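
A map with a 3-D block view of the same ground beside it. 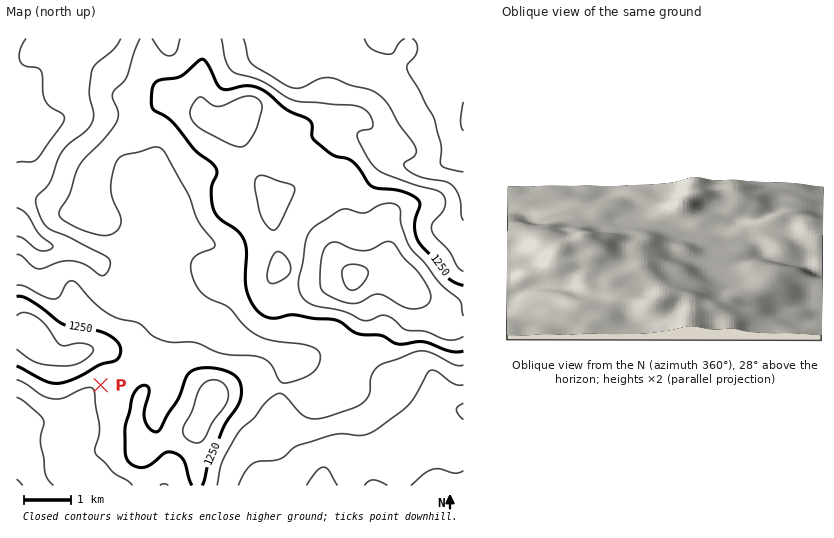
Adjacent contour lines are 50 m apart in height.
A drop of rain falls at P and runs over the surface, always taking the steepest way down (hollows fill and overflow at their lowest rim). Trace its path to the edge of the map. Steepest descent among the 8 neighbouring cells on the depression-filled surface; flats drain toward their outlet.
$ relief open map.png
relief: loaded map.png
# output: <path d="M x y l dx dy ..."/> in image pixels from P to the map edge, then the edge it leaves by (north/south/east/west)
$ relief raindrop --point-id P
<path d="M101 385l-3 0-16 16-5 19-7 7-11-1-2-1-40 0"/>
exit: west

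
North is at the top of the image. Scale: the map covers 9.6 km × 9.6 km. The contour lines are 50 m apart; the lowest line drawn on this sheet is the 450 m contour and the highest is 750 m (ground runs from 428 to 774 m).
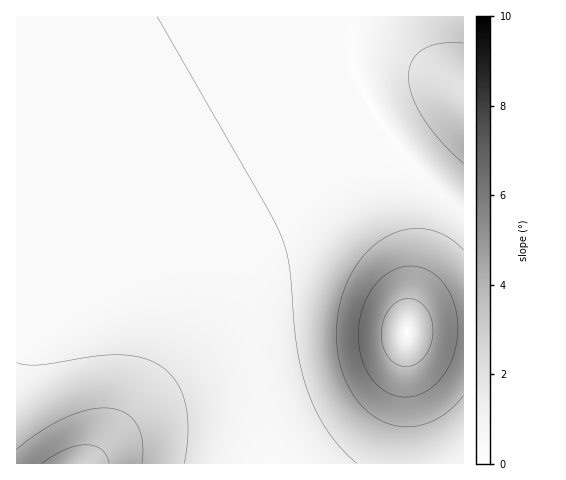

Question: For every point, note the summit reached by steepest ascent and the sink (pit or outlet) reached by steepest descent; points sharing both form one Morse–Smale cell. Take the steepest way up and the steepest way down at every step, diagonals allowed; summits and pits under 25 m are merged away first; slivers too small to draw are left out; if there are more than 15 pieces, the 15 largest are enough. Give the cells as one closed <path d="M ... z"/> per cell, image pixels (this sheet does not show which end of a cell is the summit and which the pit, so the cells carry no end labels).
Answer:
<path d="M356 16l-340 1 1 447 447-1 0-135-26 0-31 4 7-41 18-71 2-23-8-18-31-36-20-28-16-32-8-35 1-19z"/><path d="M463 16l-106 0-5 13 0 30 10 32 23 38 41 50 8 18-2 23-20 81-4 20 1 10 55-4z"/>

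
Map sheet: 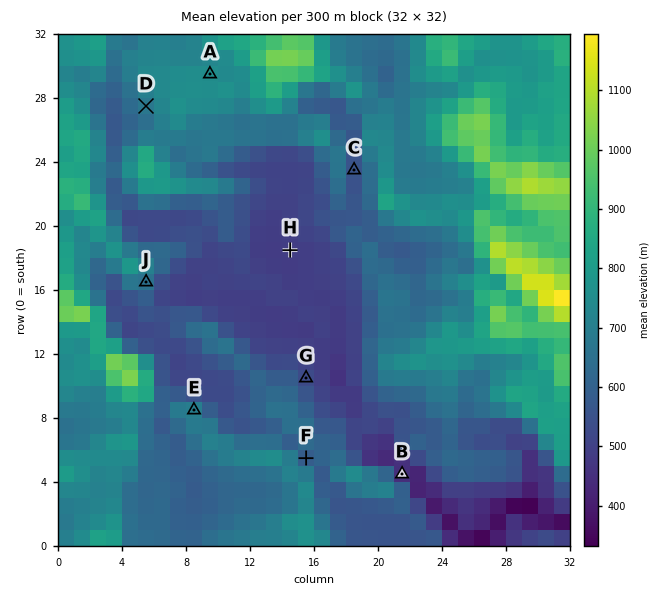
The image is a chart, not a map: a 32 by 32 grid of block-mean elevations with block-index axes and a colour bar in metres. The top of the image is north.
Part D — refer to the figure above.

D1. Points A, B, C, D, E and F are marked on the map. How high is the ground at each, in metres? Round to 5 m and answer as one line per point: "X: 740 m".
A: 765 m
B: 435 m
C: 550 m
D: 675 m
E: 730 m
F: 570 m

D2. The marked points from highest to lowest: J G H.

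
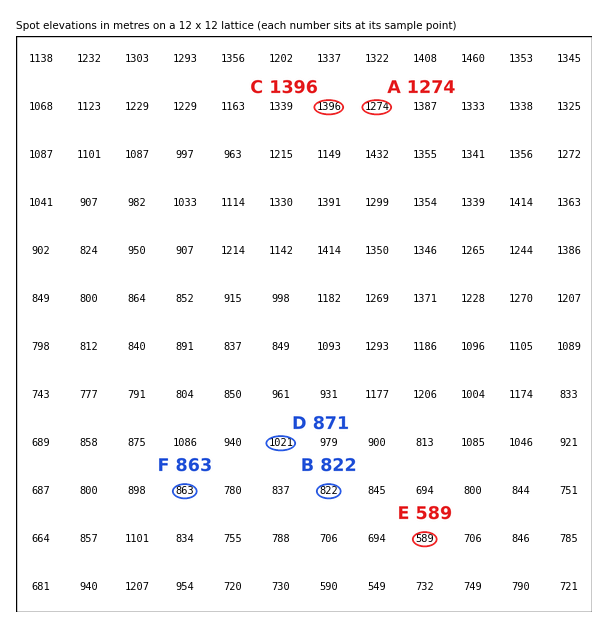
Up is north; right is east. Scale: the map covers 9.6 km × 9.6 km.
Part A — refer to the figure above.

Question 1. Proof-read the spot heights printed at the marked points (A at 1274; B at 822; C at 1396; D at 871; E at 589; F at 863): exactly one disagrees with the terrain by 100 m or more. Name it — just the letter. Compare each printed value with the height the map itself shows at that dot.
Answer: D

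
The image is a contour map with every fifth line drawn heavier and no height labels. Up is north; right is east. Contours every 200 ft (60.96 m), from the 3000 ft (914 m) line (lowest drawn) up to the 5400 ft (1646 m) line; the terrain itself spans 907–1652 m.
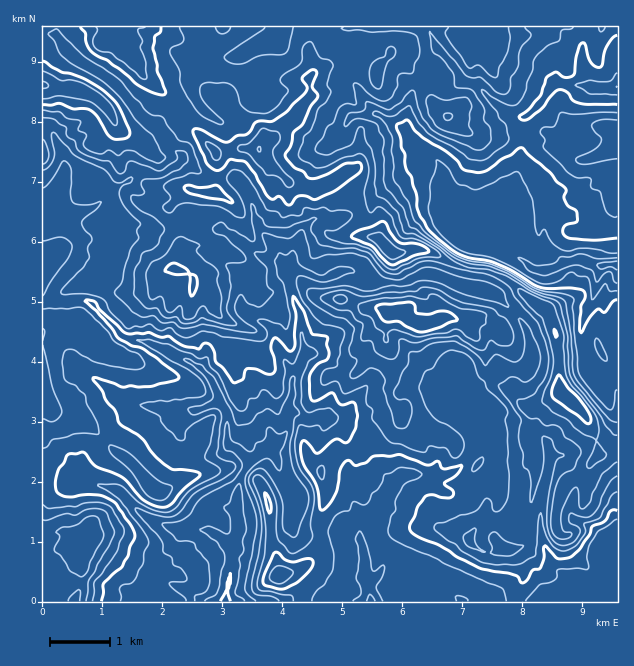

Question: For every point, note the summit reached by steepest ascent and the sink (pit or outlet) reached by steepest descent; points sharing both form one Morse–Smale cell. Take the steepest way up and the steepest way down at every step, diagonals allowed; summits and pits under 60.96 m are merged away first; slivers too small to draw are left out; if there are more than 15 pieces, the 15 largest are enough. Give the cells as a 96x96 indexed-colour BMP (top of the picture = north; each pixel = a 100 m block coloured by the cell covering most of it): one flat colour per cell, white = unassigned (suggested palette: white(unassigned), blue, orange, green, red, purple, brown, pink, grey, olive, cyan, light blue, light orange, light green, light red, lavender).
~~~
<image width="96" height="96" href="data:image/bmp;base64,Qk12EgAAAAAAAHYAAAAoAAAAYAAAAGAAAAABAAQAAAAAAAASAAATCwAAEwsAABAAAAAAAAAA////ALR3HwAOf/8ALKAsACgn1gC9Z5QAS1aMAMJ34wB/f38AIr28AM++FwDox64AeLv/AIrfmACWmP8A1bDFAGZmZmZmZmZmAAAAAABmZm7u7u7u7uAAAAAAAAVVVVVVVVVVVVVVVVVVVVVVVQAAAGZmZmZmZmZmAAAAAAZmZm7u7u7u7uAAAAAAAAVVVVVVVVVVVVVVVVVVVVVVVQAAAGZmZmZmZmZmYAAABmZmZm7u7u7u7uAAAAAAAFVVVVVVVVVVVVVVVVVVVVVVUAAAAGZmZmZmZmZmZmAGZmZmZm7u7u7u7gAAAAAAAFVVVVVVVVVVVVVVVVVVVVVVAAAAAGZmZmZmZmZmZmZmZmZmZm7u7u7u4AAAAAAAAFVVVVVVVVVVVVVVVVVVVVVQAAAAAGZmZmZmZmZmZmZmZmZmZmbu7u7u7uAAAAAAAFVVVVVVVVVVVVVVVVVVVVAAAAAAAGZmZmZmZmZmZmZmZmZmZmbu7u7u7u4AAAAAAFVVVVVVVVVVVVVVVVVVVVAAAAAAAGZmZmZmZmZmZmZmZmZmZmbu7u7u7u7gAAAAAFVVVVVVVVVVVVVVVVVVVQAAAAAAAGZmZmZmZmZmZmZmZmZmZmbu7u7u7u7uAAAAAFVVVVVVVVVVVVXVVVVVVQAAAAAAAGZmZmZmZmZmZmZmZmZmZmbu7u7u7u7uAAAABVVVVVVVVVVVVd3d3d1VVQAAAAAAAGZmZmZmZmZmZmZmZmZmZiLu7u7u7u7uAAAABVVVVVVVVVVVXd3d3d3VUAAAAAAAAGZmZmZmZmZmZmZmZmZmIiIu7u7u7gAAUABVVVVVVVVVVVVVVd3d3d3VUAAAAAAAAGZmZmZmZmZmZmZiIiIiIiIu7u7u7gAAVVVVVVVVVVVVVVVVVd3d3d3VUAAAAAAAAGZmZmZmZmZmZmIiIiIiIiIu7u7u4AAAVVVVVVVVVVVVVVVVVV3d3d3VUAAAAAAAAGZmZmZmZmZmYiIiIiIiIiLu7u7u7gAAVVVVUAVVVVVVVVVVVVXd3d3VUAAAAAAAAGZmZmZmZmZmIiIiIiIiIiLu7u7u7gAABVVVAABVVVVVVVVVVVXd3d3VUAAAAAAAAGZmZmZmZmZiIiIiIiIiIiIu7u7u7gAABVVVAAAFVVVVVVVVVVXd3d3VUAAAAAAAAGZmZmZmZmYiIiIiIiIiIiIu7u7u7gAABVVVAAAFVVVVVVVVVVXd3d3dUAAAAAAAAGZmZmZmZiIiIiIiIiIiIiIu7u7u4AAABVVQAAAAVVVVVVVVVVXd3d3dVQAAAAAAAGZmZmZiIiIiIiIiIiIiIiIu7u7u4AAABVVQAAAAVVVVVVVVVV3d3d3dVQAAAAAAACIiIiIiIiIiIiIiIiIiIiIu7u7uAAAABVVQAAAABVVVVVVVVV3d3d3dVQAKAAAAACIiIiIiIiIiIiIiIiIiIiIi7u7uAAAABVVQAAAAAAAABVVVVd3d3d3dVQAKqgAAACIiIiIiIiIiIiIiIiIiIiIi7u7gAAAABVVQAAAAAAAAAFVVVd3d3d3dVQqqqqAAACIiIiIiIiIiIiIiIiIiIiIiLu7gAAAABVVQAAAAAAAAAFVVVd3d3d3d3dqqqqoAACIiIiIiIiIiIiIiIiIiIiIiEe7gAAAAAFVQAAAAAAAAAFVV3d3d3d3d3dqqqqoAACIiIiIiIiIiIiIiIiIgAAIREREAAAAAAAADAAAAAAAAAFVd3d3d3d3d3aqqqqqswCIiIiIiIiIiIiIiIgAAAAEREREQAAAAAAADMAAAAAAAAFVd3d3d3d3d3aqqqqqszCIiIiIiIiIiIiIiIAAAAAERERERAAAAAAADMwAAAAAAAFXd3d3d3d3d2qqqqqrMzCIiIiIiIiIiIiIiIAAAAAEREREREAAAAAAzMzAAAAAAM93d3d3d3d3d2qqqqqrMzCIiIiIiIiIiIiIiIAAAAAEREREREAAAAAAzMzMwAAMzM93d3dqq3d2qqqqqqqzMzCIiIiIiIiIiIiIiIgAAAAEREREREAAAADMzMzMzMDMzMz3d3d2qqqqqqqqqqqzMzCIiIiIiIiIiIiIiIiAAAAEREREREAAAADMzMzMzMzMzMz3d3d2qqqqqqqqqqszMzCIiIiIiIiIiIiIiIiIgABEREREREAAAADMzMzMzMzMzMzPd3d2qqqqqqqqqrMzMzCIiIiIiIiIiIiIiIiIiIREREREREAAAADMzMzMzMzMzMzPd3dqqqqqqqqqqzMzMzCIiIiIiIiIiIiIiIiIiIREREREREQAAADMzMzMzMzMzMzMz3aqqqqqqqqqszMzMzCIiIiIiIiIiIiIiIiIiIREREREREQAAAAMzMzMzMzMzMzMzM6qqqqqqqqrMzMzMzCIiIiIiIiIiIiIiIiIiEREREREREQAAAAMzMzMzMzMzMzMzMzqqqqqqqqrMzMzMzCIiIiIiIiIiIiIiIiIiEREREREREQAAAAMzMzMzMzMzMzMzMzM6qqqqqqrMzMzMzCIiIiIiIiIiIiIiIiIhERERERERERAAAAMzMzMzMzMzMzMzMzMzOqqqqqrMzMwADCIiIiIiIiIiIiIiIiERERERERERERAAAAMzMzMzMzMzMzMzMzMzMzM6qqrMzMAAACIiIiIiIiIiIiIiIhERERERERERERAAAzMzMzMzMzMzMzMzMzMzMzMzqqrMzMAAACIiIiIiIiIiIiIhEREREREREREREREzMzMzMzMzMzMzMzMzMzMzMzMzqqrMzMAAACIiIiIiIiIiIiEREREREREREREREREzMzMzMzMzMzMzMzMzMzMzMzMzqqrMzAAAACIiIiIiIiIiERERERERERERERERERMzMzMzMzMzMzMzMzMzMzMzMzM6qqrMzAAAACIiIiIiIiERERERERERERERERERERMzMzMzMzMzMzMzMzMzMzMzMzM6qqrMzAAAACIiIiIiIhERERERERERERERERERERMzMzMzMzMzMzMzMzMzMzMzMzM6qqzMzAAAACIiIiIiIRERERERERERERERERERERMzMzMzMzMzMzMzMzMzMzMzMzOqqqzMzAAAACIiIiIiERERERERERERERERERERERMzMzMzMzMzMzMzMzMzMzMzMzqqqqzMzAAAACIiIiIhERERERERERERERERERERERMzMzMzMzMzMzMzMzMzMzMzMzqqqszMzMAAACIiIiIhERERERERERERERERERERETMzMzMzMzMzMzMzMzMzMzMzOqqqrMzMzMAAAAARERERERERERERERERERERERERETMzMzMzMzMzMzMzMzMzMzMzqqqszMzMzMwAAAARERERERERERERERERERERERERETMzMzMzMzMzMzMzMzMzMzM6qqrMzMzMzMwAAAAREREREREREREREREREREREREREzMzMzMzMzMzMzMzMzMzOqqqqqzMzMzMzMwAAAABEREREREREREREREREREREREREzMzMzMzMzAAAAMzMzMACqqqqszMzMzMzMwAAAAAEREREREREREREREREREREREREzMwAAMzMAAAAAADMAAACqqqzMzMzMzMzMzAAAAAAREREREREREREREREREREREREAAAAAAAAAAAAAAAAAAADMzMzMzMmZzMzMzAAAAAARERERERERERERERERERERERQAAAAAAAAAAAAAAAAAAADMzMzMzJmZmczMmZmQAAABERERERERERERERERERERRERAAAAAAAAAAAAAAAAAAAAMzMzMmZmZmZmZmZmQAAABERERERERERERERERERFERERAAAAAAAAAAAAAAAAAAAAMzMzJmZmZmZmZmZmQAAABERERERERERERERERERRERERAAAAAAAAAAAAAAAAAAAAMzMyZmZmZmZmZmZmQAAAEERERERERERERERERFEREREREAAAAAAAAAAAAAAAAAAAMzMmZmZmZmZmZmZmQAABERBERERERERERERERREREREREAAAAAAAAAAAAAAAAAAu7u5mZmZmZmZmZmZmQAAREREEREREURBERERREREREREREQAAAAAAAAAAAAAAAALu7u5mZmZmZmZmZmZmQCIRERERERERERERBRERERERERERERAAAAAAAAAAAAAAAALu7u7mZmZmZmZmZmZmQCIhERERERERERERERERERERERERERERERAAAAAAAAAAAALu7u7mZmZmZmZmZmZmQCIiIhERERERERERERERERERERERERERERER3AAAAAAAAALu7u7mZmZmZmZmZmZmQCIiIiIRERERERERERERERERERERERERERER3AAAAAAAAC7u7u7uZmZmZmZmZmZmQCIiIiIREREREREREREREREREREREREREREd3cAAAAAAAC7u7u7uZmZmZmZmZmZmQCIiIiIhEREREREREREREREREREREREREREd3dwAAAAAAC7u7u7u5mZmZmZmZmZmQAIiIiIiIREREREREREREREREREREd3dERHd3d3AAAAAAC7u7u7u5mZmZmZmZmZmQAIiIiIiIiERERERERERERERERER3d3d3R3d3d3dwAAAAu7u7u7u7mZmZmZmZmZmQAAiIiIiIiIRIhEREREREREREREd3d3d3d3d3d3d3AAAAu7u7u7u7mZmZmZmZmZmQAAiIiIiIiIiIiIRERERERERER3d3d3d3d3d3d3d3cAAAu7u7u7u7uZmZmZmZmZmQAAiIiIiIiIiIiIhEREREREREd3d3d3d3d3d3d3d3d3ALu7u7u7u7uZmZmZmZmZmQAIiIiIiIiIiIiIhEREREREREd3d3d3d3d3d3d3d3d3u7u7u7u7u7uZmZmZkAAJmQAIiIiIiIiIiIiIRERERERERHd3d3d3d3d3d3d3d3d7u7u7u7u7u7uZmZmZAAAAAAAIiIiIiIiIiIiEREREREREREd3d3d3d3d3d3d3d3e7u7u7u7u7u7uZmZmQAAAAAACIiIiIiIiIiIhERERERERERERHd3d3d3d3d3d3d3u7u7u7u7AAALuZmZAAAAAAAACIiIiIiIiIiIhERERERERERERHd3d3d3d3d3d3d3u7u7u7AAAAAAAAAAAAAAAAAIiIiIiIiIiIiIREREREREREREREd3d3d3d3d3d3cAu7u7uwAAAAAAAAAAAAAAAAAIiIiIiIiIiIj/9ERERERERERERERHd3d3d3d3dwAAu7u7sAAAAAAAAAAAAAAAAAAIiIiIiIiIiI///0REREREREREREREd3d3d3d3cAAAu7u7uwAAAAAAAAAAAAAAAAAIiIiIiIiIiP////REREREREREREREd3d3d3d3AAAAu7u7u7AAAAAAAAAAAAAAAAAIiIiIiIiIiP/////0RERERERERERER3d3d3dwAAAAu7u7u7AAAAAAAAAAAAAAAAAIiIiIiIiIj///////RERERERERERERHd3d3cAAAAAC7u7u7sAAAAAAAAAAAAAAAAIiIiIiIiI////////RERERERERERERHd3d3cAAAAAALu7u7sAAAAAAAAAAAAAAAAIiIiIiIiP////////RERERERERERERHd3d3AAAAAAAAu7u7sAAAAAAAAAAAAAAAAIiIiIiIj/////////RERERERERERERHd3d3AAAAAAAAC7u7AAAAAAAAAAAAAAAAAIiIiIiP//////////9EREAAAERERERHd3d3cAAAAAAAC7uwAAAAAAAAAAAAAAAAAIiIiI////////////8AAAAAAAAARERHd3d3cAAAAAAAALsAAAAAAAAAAAAAAAAAAIiIiP////////////AAAAAAAAAAAERHd3d3cAAAAAAAALsAAAAAAAAAAAAAAAAAAIiIj/////////////AAAAAAAAAAAER3d3d3cAAAAAAAAAAAAAAAAAAAAAAAAAAAAIiI//////////////AAAAAAAAAAAHd3d3d3cAAAAAAAAAAAAAAAAAAAAAAAAAAAAIiP//////////////8AAAAAAAAAAAd3d3d3cAAAAAAAAAAAAAAAAAAAAAAAAAAAAIj///////////////8AAAAAAAAAAAd3d3d3AAAAAAAAAAAAAAAAAAAAAAAAAAAAAIj///////////////8AAAAAAAAAAAB3d3d3AAAAAAAAAAAAAAAAAAAAAAAAAAAAAA=="/>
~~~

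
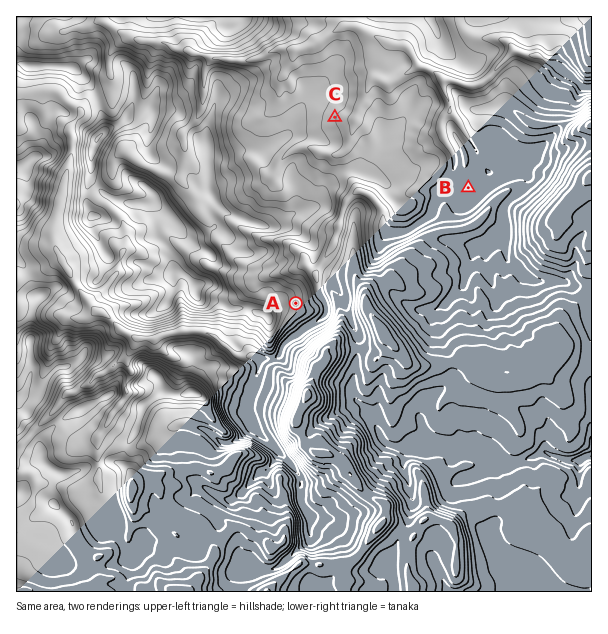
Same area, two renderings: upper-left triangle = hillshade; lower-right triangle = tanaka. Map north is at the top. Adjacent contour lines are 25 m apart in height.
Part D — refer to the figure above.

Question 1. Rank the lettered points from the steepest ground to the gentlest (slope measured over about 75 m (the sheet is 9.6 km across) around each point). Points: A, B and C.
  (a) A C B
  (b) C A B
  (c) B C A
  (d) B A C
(a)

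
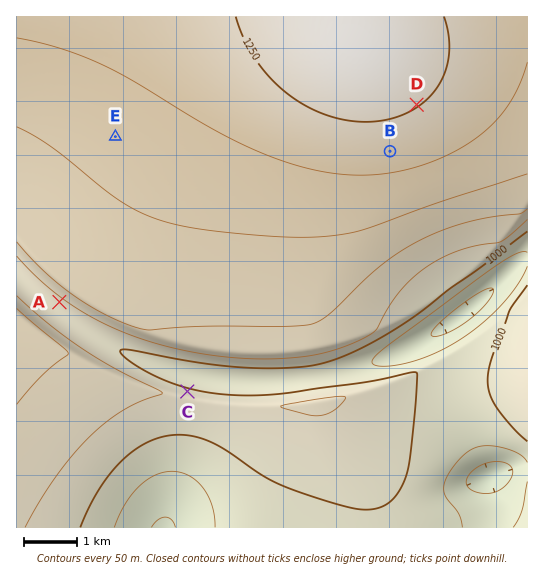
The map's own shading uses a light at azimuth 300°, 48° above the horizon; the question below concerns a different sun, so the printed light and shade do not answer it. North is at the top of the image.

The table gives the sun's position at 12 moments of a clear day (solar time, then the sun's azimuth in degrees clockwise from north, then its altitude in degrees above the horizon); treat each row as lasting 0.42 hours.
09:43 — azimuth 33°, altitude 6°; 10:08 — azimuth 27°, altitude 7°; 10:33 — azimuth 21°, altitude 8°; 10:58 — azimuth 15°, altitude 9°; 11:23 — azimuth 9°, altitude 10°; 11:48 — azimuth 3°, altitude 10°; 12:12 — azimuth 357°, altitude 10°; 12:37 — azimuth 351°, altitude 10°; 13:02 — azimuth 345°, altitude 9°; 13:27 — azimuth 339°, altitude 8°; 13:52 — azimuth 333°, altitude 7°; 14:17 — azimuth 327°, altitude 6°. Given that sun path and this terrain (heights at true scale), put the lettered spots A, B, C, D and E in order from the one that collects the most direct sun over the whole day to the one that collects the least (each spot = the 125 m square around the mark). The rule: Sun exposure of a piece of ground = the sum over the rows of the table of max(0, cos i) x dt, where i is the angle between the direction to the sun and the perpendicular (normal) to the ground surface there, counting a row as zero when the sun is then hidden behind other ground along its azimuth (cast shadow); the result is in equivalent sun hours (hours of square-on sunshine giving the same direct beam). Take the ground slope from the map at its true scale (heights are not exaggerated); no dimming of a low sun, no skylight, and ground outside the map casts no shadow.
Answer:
C > E ≈ D ≈ B > A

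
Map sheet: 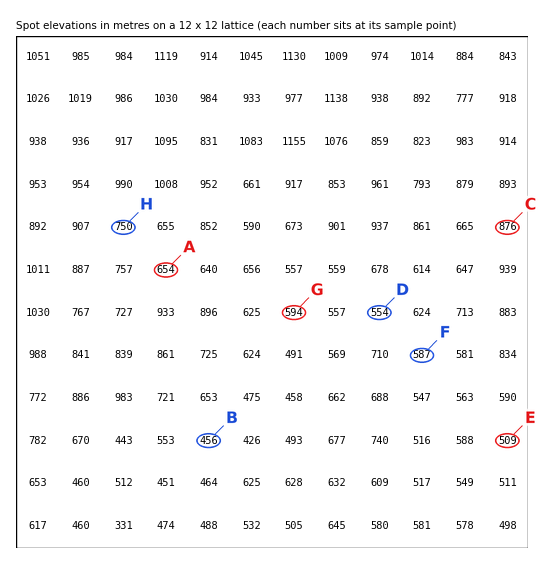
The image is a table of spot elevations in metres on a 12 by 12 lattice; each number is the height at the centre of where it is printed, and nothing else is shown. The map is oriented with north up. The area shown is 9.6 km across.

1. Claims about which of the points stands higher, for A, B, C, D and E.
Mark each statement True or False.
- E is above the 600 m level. False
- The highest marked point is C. True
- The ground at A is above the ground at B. True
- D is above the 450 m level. True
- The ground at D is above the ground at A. False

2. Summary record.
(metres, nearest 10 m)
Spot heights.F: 590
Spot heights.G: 590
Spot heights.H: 750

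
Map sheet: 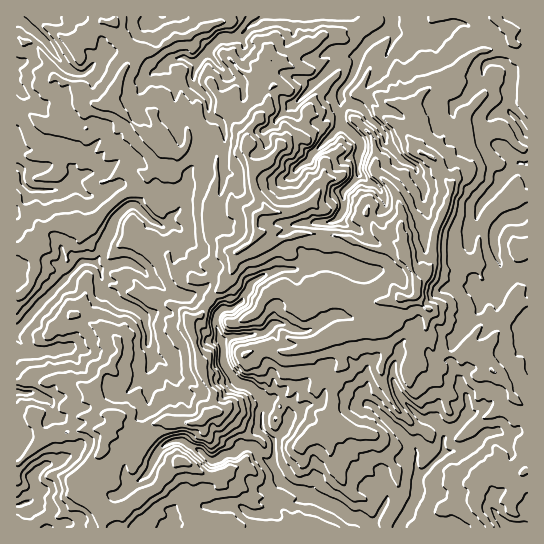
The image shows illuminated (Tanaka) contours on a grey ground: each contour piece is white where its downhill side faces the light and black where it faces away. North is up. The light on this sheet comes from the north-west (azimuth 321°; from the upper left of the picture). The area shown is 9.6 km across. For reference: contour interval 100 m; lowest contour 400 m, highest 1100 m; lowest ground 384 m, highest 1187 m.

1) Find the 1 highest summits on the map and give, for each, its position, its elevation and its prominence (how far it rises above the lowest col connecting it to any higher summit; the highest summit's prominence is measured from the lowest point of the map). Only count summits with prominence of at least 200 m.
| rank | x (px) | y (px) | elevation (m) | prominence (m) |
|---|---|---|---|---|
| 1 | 406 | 255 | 1187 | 803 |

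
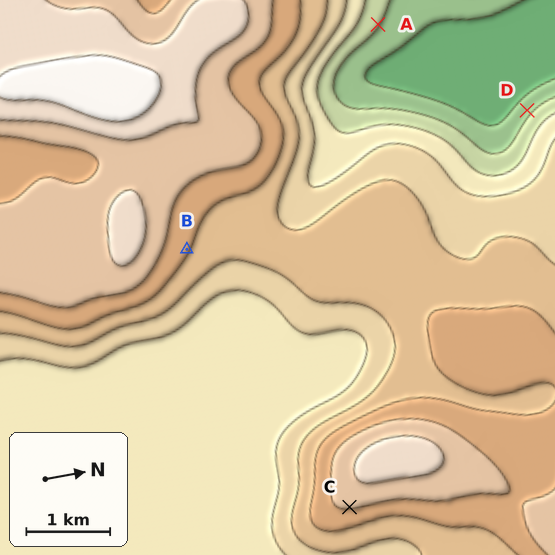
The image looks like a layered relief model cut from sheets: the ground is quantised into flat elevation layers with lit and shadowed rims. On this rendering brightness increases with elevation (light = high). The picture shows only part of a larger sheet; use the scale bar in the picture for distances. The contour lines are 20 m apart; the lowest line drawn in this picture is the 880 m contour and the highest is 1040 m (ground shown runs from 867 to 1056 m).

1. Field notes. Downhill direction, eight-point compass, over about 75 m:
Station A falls NE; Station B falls NE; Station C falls E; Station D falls SW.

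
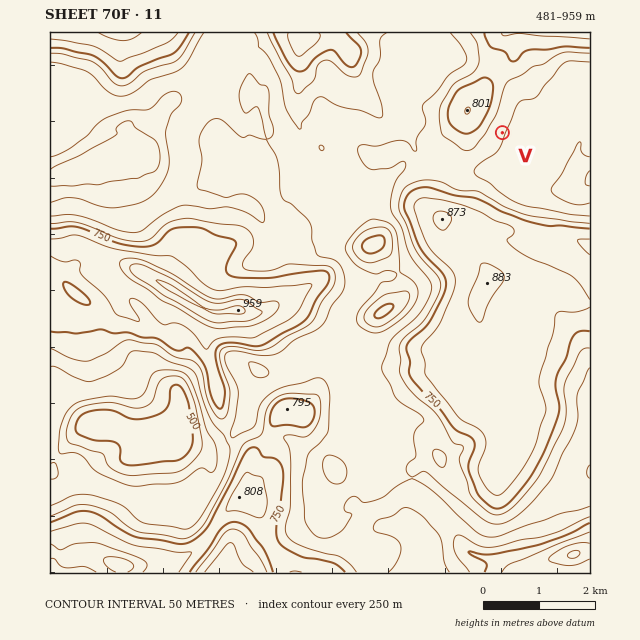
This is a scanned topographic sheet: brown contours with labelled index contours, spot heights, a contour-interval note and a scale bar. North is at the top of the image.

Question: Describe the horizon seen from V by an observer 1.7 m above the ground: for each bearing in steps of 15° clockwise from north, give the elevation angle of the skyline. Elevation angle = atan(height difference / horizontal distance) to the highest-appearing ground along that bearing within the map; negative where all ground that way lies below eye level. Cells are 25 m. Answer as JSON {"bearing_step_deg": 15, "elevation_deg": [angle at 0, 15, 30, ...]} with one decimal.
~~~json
{"bearing_step_deg": 15, "elevation_deg": [4.8, 4.6, 4.3, 3.0, -0.6, -0.7, -0.8, -0.8, -0.9, 0.4, 3.4, 4.1, 5.2, 5.7, 6.2, 5.1, 4.2, 6.9, 10.0, 12.8, 13.8, 13.1, 11.2, 8.1]}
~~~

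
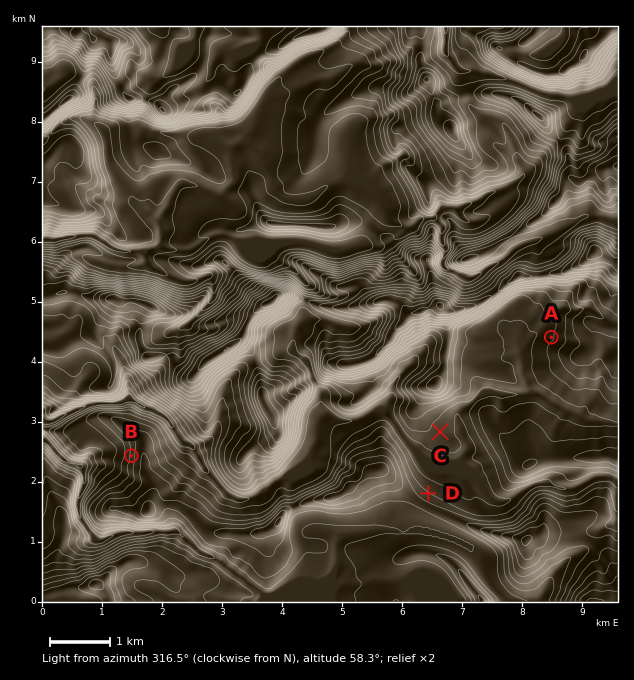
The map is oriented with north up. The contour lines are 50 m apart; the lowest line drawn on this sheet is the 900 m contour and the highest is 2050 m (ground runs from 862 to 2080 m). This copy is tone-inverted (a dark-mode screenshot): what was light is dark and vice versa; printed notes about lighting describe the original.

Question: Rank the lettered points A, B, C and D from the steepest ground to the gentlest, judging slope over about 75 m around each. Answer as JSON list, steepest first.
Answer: ["B", "D", "A", "C"]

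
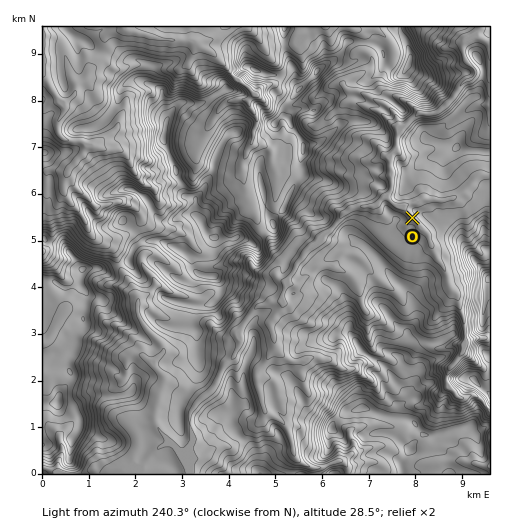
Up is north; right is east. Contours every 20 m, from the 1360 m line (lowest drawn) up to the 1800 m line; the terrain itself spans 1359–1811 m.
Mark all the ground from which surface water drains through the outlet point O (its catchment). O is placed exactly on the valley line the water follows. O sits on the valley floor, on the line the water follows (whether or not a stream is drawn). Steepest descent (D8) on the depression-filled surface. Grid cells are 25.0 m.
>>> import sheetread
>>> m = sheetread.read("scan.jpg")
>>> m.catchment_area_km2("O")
7.857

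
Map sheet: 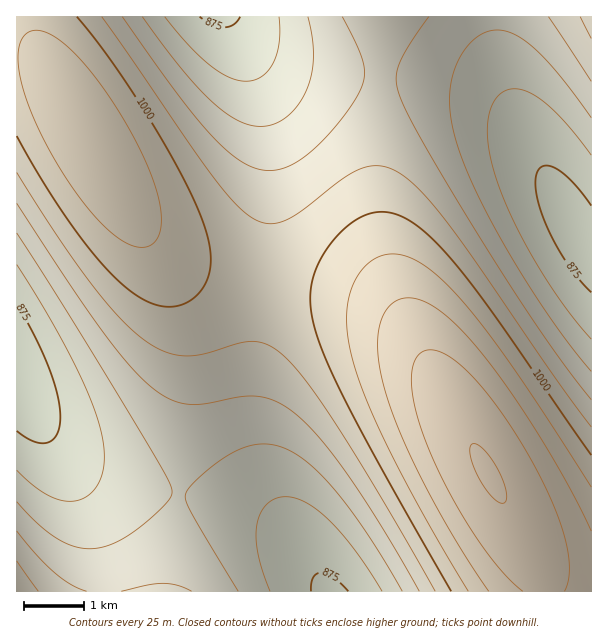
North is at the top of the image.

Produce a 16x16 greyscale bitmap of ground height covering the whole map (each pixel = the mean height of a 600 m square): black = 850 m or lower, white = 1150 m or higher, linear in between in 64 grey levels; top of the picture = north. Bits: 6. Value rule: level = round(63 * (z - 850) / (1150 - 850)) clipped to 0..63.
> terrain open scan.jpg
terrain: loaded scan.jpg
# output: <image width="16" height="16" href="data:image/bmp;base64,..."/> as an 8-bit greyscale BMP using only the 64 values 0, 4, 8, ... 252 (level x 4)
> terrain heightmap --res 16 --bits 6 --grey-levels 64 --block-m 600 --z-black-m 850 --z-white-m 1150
<image width="16" height="16" href="data:image/bmp;base64,Qk02BQAAAAAAADYEAAAoAAAAEAAAABAAAAABAAgAAAAAAAABAAATCwAAEwsAAAABAAAAAAAAAAAAAAEBAQACAgIAAwMDAAQEBAAFBQUABgYGAAcHBwAICAgACQkJAAoKCgALCwsADAwMAA0NDQAODg4ADw8PABAQEAAREREAEhISABMTEwAUFBQAFRUVABYWFgAXFxcAGBgYABkZGQAaGhoAGxsbABwcHAAdHR0AHh4eAB8fHwAgICAAISEhACIiIgAjIyMAJCQkACUlJQAmJiYAJycnACgoKAApKSkAKioqACsrKwAsLCwALS0tAC4uLgAvLy8AMDAwADExMQAyMjIAMzMzADQ0NAA1NTUANjY2ADc3NwA4ODgAOTk5ADo6OgA7OzsAPDw8AD09PQA+Pj4APz8/AEBAQABBQUEAQkJCAENDQwBEREQARUVFAEZGRgBHR0cASEhIAElJSQBKSkoAS0tLAExMTABNTU0ATk5OAE9PTwBQUFAAUVFRAFJSUgBTU1MAVFRUAFVVVQBWVlYAV1dXAFhYWABZWVkAWlpaAFtbWwBcXFwAXV1dAF5eXgBfX18AYGBgAGFhYQBiYmIAY2NjAGRkZABlZWUAZmZmAGdnZwBoaGgAaWlpAGpqagBra2sAbGxsAG1tbQBubm4Ab29vAHBwcABxcXEAcnJyAHNzcwB0dHQAdXV1AHZ2dgB3d3cAeHh4AHl5eQB6enoAe3t7AHx8fAB9fX0Afn5+AH9/fwCAgIAAgYGBAIKCggCDg4MAhISEAIWFhQCGhoYAh4eHAIiIiACJiYkAioqKAIuLiwCMjIwAjY2NAI6OjgCPj48AkJCQAJGRkQCSkpIAk5OTAJSUlACVlZUAlpaWAJeXlwCYmJgAmZmZAJqamgCbm5sAnJycAJ2dnQCenp4An5+fAKCgoAChoaEAoqKiAKOjowCkpKQApaWlAKampgCnp6cAqKioAKmpqQCqqqoAq6urAKysrACtra0Arq6uAK+vrwCwsLAAsbGxALKysgCzs7MAtLS0ALW1tQC2trYAt7e3ALi4uAC5ubkAurq6ALu7uwC8vLwAvb29AL6+vgC/v78AwMDAAMHBwQDCwsIAw8PDAMTExADFxcUAxsbGAMfHxwDIyMgAycnJAMrKygDLy8sAzMzMAM3NzQDOzs4Az8/PANDQ0ADR0dEA0tLSANPT0wDU1NQA1dXVANbW1gDX19cA2NjYANnZ2QDa2toA29vbANzc3ADd3d0A3t7eAN/f3wDg4OAA4eHhAOLi4gDj4+MA5OTkAOXl5QDm5uYA5+fnAOjo6ADp6ekA6urqAOvr6wDs7OwA7e3tAO7u7gDv7+8A8PDwAPHx8QDy8vIA8/PzAPT09AD19fUA9vb2APf39wD4+PgA+fn5APr6+gD7+/sA/Pz8AP39/QD+/v4A////AGRQTFBQRDQgFCBAcJy8xLxMPDxERDwsICA0XIy0yMi4NCwwPEA8MCgwTHikxNDErCAgLDhAQDg4RGSQuNDQuJgUHCxASEhESFx8pMTQxKR8DBw4TFhYVFxsjLDEyLCMYBAoSFxoaGRofJiwwLSYbEQcPFxweHRwdIScrLCgfFAsMFR0hIR8dHSElKCchFw4HERsiJCMfHBwfIyQhGxEJBBghJiYjHhoaHB8fHBUMBgQeJSgmIBoXFhkbGxcRCgUGIigoJBwWEhIVGBgUDgkHCiUoJh8XEA4PEhUVEg4KCg4mJiIZEQsKDBEVFRIPDA4TJSMcEwsGBwwRFRYUERASFw="/>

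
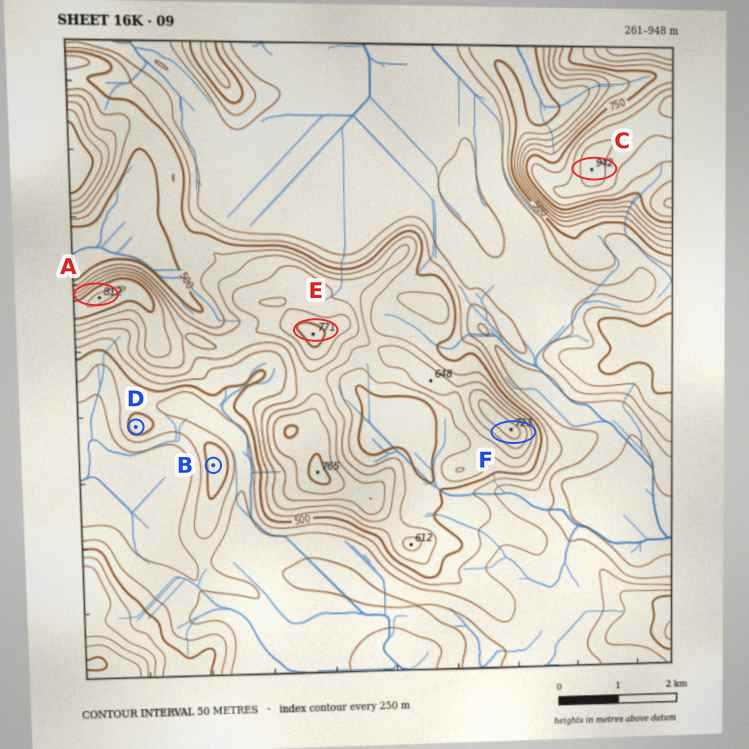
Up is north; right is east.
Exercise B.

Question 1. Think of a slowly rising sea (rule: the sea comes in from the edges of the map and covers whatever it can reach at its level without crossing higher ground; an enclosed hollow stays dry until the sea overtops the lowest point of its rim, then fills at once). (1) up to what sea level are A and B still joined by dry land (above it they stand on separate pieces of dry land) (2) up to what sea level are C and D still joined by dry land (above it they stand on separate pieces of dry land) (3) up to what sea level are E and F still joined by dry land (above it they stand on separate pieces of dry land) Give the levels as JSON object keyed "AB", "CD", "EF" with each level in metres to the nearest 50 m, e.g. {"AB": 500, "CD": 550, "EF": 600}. {"AB": 450, "CD": 400, "EF": 600}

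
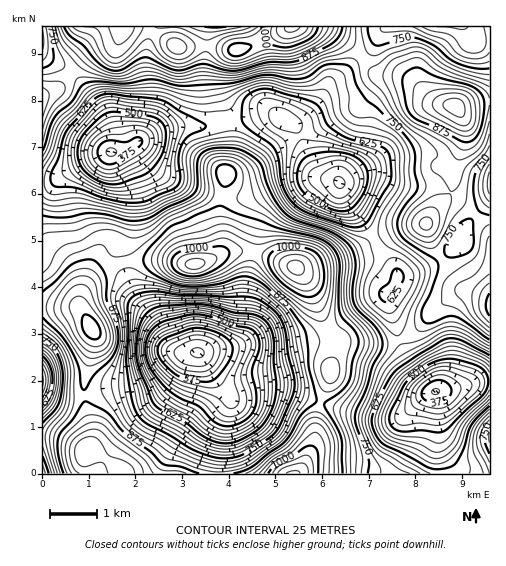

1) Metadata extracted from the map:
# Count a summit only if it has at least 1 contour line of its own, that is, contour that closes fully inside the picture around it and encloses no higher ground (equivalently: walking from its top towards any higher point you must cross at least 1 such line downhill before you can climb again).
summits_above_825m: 9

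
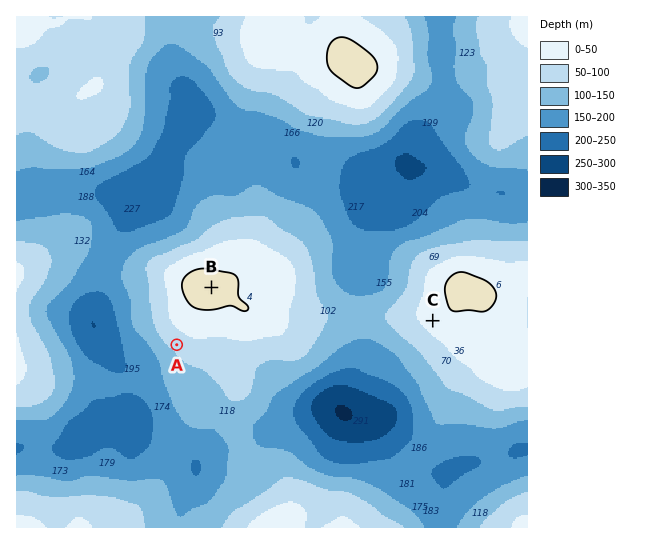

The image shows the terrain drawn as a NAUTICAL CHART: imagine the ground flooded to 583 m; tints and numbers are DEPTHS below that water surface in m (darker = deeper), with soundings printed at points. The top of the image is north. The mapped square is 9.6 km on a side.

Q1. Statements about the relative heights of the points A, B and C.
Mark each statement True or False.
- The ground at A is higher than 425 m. True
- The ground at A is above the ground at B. False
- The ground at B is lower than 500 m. False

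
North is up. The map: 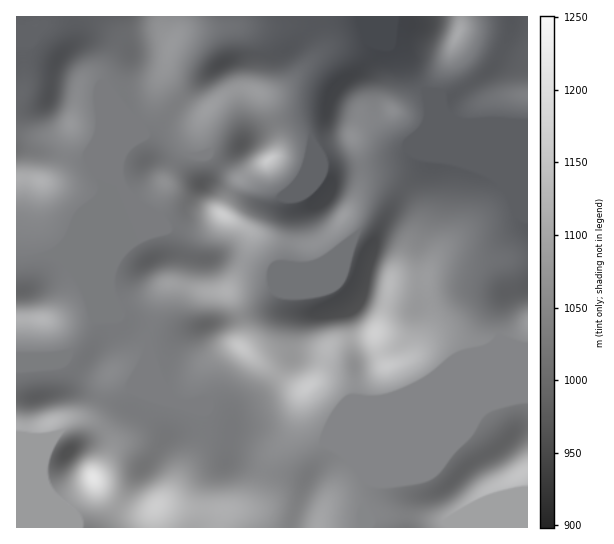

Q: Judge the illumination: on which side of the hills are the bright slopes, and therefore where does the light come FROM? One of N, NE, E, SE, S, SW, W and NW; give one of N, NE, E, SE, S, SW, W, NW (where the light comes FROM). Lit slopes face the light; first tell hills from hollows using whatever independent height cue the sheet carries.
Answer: SE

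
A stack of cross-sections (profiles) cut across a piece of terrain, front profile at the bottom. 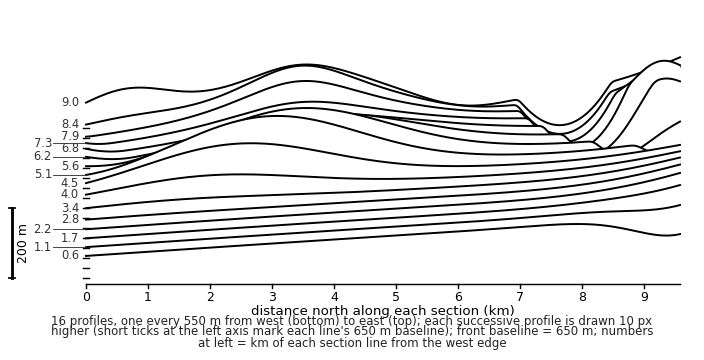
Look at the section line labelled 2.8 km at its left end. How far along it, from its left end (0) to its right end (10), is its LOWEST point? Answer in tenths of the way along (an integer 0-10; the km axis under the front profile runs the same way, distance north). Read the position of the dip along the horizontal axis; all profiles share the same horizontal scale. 0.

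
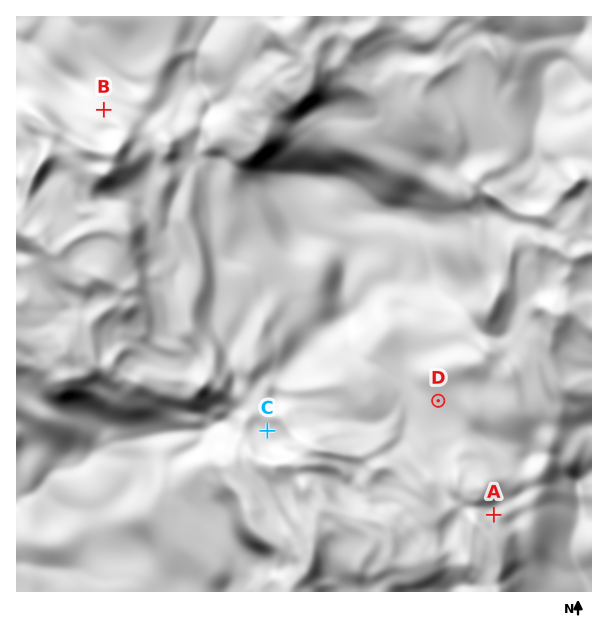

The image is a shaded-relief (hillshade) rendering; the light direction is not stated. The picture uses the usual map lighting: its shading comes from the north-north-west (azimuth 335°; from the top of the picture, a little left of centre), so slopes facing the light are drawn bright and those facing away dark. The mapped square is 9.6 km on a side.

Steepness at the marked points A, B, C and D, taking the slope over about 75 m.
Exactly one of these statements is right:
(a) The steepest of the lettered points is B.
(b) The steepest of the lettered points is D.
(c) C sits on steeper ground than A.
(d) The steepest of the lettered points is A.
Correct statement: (a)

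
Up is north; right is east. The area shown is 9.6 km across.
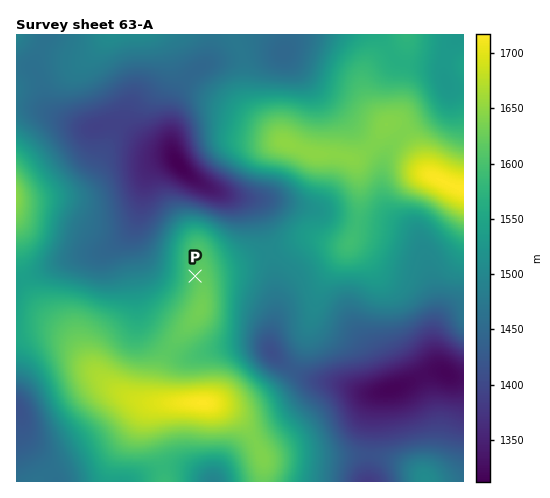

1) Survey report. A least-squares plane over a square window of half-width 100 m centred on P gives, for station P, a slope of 4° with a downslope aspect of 280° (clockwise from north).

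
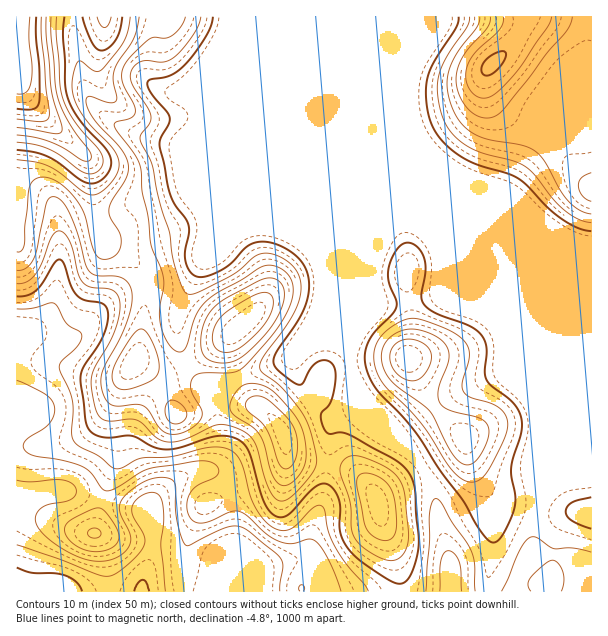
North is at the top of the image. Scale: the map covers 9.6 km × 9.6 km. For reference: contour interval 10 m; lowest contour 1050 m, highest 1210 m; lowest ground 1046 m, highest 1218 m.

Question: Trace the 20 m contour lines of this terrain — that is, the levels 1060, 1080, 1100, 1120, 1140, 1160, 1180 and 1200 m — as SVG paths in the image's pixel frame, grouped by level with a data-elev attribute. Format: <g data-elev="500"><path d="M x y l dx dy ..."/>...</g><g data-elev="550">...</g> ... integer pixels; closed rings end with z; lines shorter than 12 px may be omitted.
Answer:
<g data-elev="1060"><path d="M17 545l43 14 39 16 8 1 6-1 18-13 12-14 2-6 0-5-12-21-1-9 3-6 6-5 8-3 6 0 5 4 3 10 1 15-3 23 4 46"/></g><g data-elev="1080"><path d="M303 591l1-4-2-2-3 2 1 4"/><path d="M440 591l1-31 3-7 5-2 6 3 4 8 3 29"/><path d="M88 551l10 1 9-2 7-4 4-6 1-6-3-7-9-14-6-5-8 1-16 7-8 5-4 6 0 6 4 7 9 7z"/><path d="M17 380l29 15 6 6 2 6 0 7-5 9-5 6-16 9-4 5 0 6 4 4 8 3 30 5 17 6 9 7 10 15 5 2 9-3 24-15 10-5 48-7 14 1 6 6 0 6-5 4-18 9-4 5-3 6-1 12 5 10 5 3 7 0 26-11 7-1 9 4 20 18 13 8 12 3 17-5 6 1 6 5 7 12 14 34"/></g><g data-elev="1100"><path d="M490 542l5 0 6-5 8-14 5-14 1-12-4-29 10-36 1-9-1-7-8-14-22-16-5-6-1-9 1-24-2-8-4-5-12-9-34-13-11-9-2-7 4-24-1-14-3-7-5-5-6-3-5 0-5 3-5 7-7 17 1 11 7 19 0 8-5 7-16 17-6 9-4 13 2 15 9 20 40 44 25 38 23 30 15 27z"/><path d="M591 497l-19 6-5 4-1 5 1 4 5 5 19 8"/><path d="M17 296l10-1 9-5 7-8 11-19 3-3 3 0 4 4 7 21 6 10 7 5 18 3 5 5 1 10-3 14-7 13-14 21-3 11 5 45 3 7 4 5 14 4 25-2 21 11 12 2 15-2 36-11 11 0 9 2 7 5 5 7 15 49 4 9 6 7 6 2 8-1 27-28 7-4 6 0 6 5 5 9 2 9 0 26 4 9 6 9 13 12 29 19 9 2 7-5 8-18 3-19-4-53-6-16-7-8-7-5-44-24-10-4-11 2-4-3-5-9 0-8 10-13 5-23-2-10-4-6-7-2-8 3-6 8-6 12-3 2-4-1-8-5-9-8-5-6 0-6 2-6 22-33 9-20 2-10 0-11-3-9-4-7-8-9-10-6-11-5-10-1-14 3-21 21-21 10-7 1-6-2-5-4-3-7-1-12 4-18 0-9-4-7-10-14-5-9-10-49 1-8 7-13 2-8-4-6-15-18-4-10 3-4 21-4 14-10 21-29 5-10 2-9"/><path d="M459 17l-3 10-22 35-7 18-1 13 1 15 4 14 5 10 10 13 15 11 16 9 39 12 10 8 20 21 14 12 16 9 15 4"/></g><g data-elev="1120"><path d="M382 540l5 0 4-1 5-8 0-16-3-20-4-10-8-7-10-4-9 0-4 3-1 6 8 42 6 9z"/><path d="M280 485l7 0 6-3 7-8 4-7 2-17-4-21-9-16-21-23-14-6-13 1-6 4-6 7-3 8 0 6 5 6 17 11 8 8 5 11 7 28 4 7z"/><path d="M463 464l8 0 9-9 8-18 1-6-2-6-8-7-32-9-7-7-2-6 0-7 11-32-1-7-4-8-11-7-14-5-11-1-10 3-10 7-5 9-1 12 3 12 11 14 34 25 20 40 6 8z"/><path d="M17 270l9-2 7-8 4-11 10-47 4-5 6 1 8 7 7 14 7 18 6 27 4 7 7 4 18 1 8 2 6 4 3 8 1 13-5 18-25 53-1 10 3 12 4 7 6 3 23-2 7 2 5 5 10 17 5 4 6 2 9 0 9-4 8-5 6-8 0-7-11-21 0-6 3-6 7-4 29 0 10-3 23-24 16-20 12-23 2-9 0-9-3-7-5-6-7-5-9-2-11 4-16 11-26 13-10 9-10 13-9 29-5 7-5 1-6-5-5-8-4-10-3-18 4-23 1-9-3-10-10-26-3-27-6-25-2-24-5-12-18-24-3-6 3-3 14-4 4-5-1-8-10-18-2-7 0-9 4-9 11-12 13-12 5-1 10 1 8-3 7-8 5-10"/><path d="M480 17l-2 9-21 27-9 19-1 11 1 10 8 23 10 12 13 8 12 4 31 5 14 7 9 10 15 27 7 11 12 10 12 4"/></g><g data-elev="1140"><path d="M220 351l8 1 9-3 10-7 13-12 7-10 5-11 1-9-3-6-6-2-10 3-23 13-10 9-7 10-2 11 3 9z"/><path d="M17 160l20 2 13 5 12 7 19 16 9 5 5 0 6-3 11-10 7-14-2-12-5-9-22-22-10-14-7-15-1-16 3-13 3-6 3 0 14 10 4 0 5-3 20-27 4-11 2-13"/><path d="M503 17l0 6-3 6-25 24-8 15-1 9 2 9 5 7 7 5 6 0 8-3 18-18 35-50 5-10"/></g><g data-elev="1160"><path d="M17 142l18 3 15 4 36 24 9 0 7-8 1-6-3-7-25-30-7-12-5-12-3-14-4-46 1-21"/><path d="M97 17l3 7 4 4 4-3 3-8"/></g><g data-elev="1180"><path d="M17 127l39 7 4-1 2-2 0-6-11-36-5-53 0-19"/></g><g data-elev="1200"><path d="M17 109l16 0 4-2 2-5 0-31-3-33 0-21"/></g>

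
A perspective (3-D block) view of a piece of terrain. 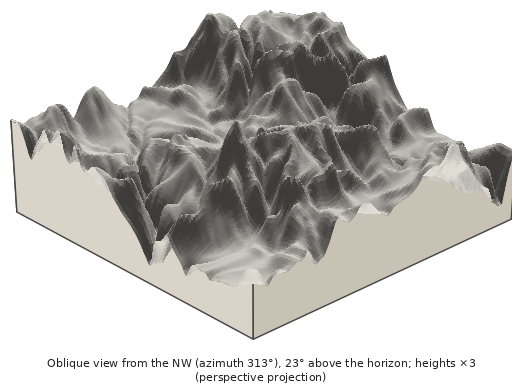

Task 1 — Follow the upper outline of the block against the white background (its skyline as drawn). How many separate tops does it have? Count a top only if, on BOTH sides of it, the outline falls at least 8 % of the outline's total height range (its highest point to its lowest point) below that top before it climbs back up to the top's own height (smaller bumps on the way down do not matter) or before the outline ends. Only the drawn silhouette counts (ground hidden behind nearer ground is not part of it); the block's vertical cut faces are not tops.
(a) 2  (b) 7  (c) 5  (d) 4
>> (d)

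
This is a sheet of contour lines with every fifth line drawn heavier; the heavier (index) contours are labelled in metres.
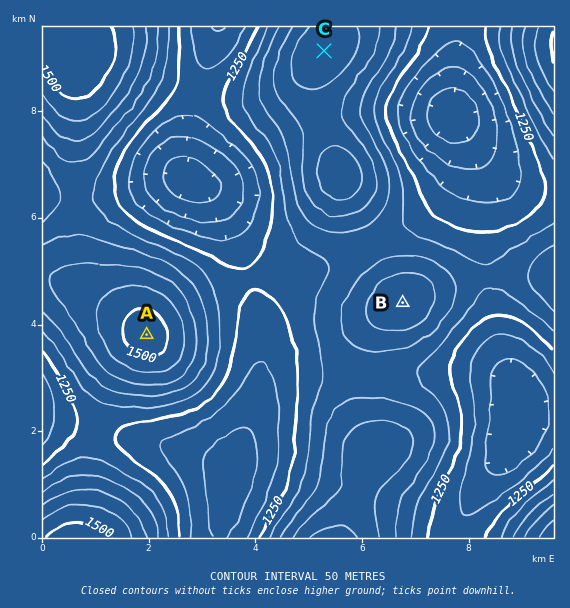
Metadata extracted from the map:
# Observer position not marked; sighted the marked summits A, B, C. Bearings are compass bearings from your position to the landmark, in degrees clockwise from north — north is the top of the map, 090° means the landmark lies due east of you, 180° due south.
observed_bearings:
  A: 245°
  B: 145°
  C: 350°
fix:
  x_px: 357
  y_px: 237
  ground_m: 1340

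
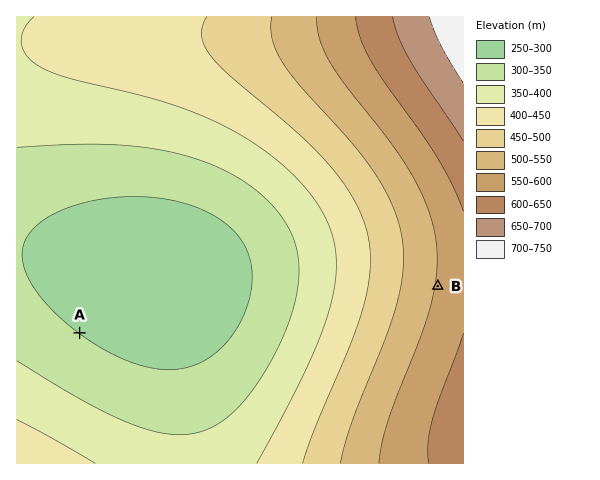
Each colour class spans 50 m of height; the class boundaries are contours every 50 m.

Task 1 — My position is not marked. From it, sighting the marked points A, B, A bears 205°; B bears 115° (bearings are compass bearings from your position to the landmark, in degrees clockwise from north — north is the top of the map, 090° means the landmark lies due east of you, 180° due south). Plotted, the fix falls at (161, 157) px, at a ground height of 340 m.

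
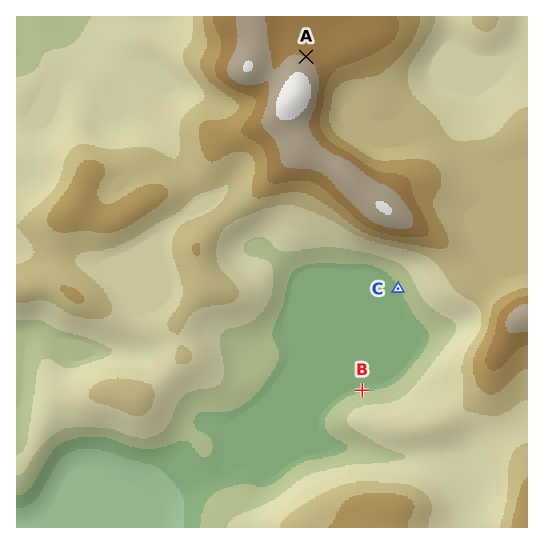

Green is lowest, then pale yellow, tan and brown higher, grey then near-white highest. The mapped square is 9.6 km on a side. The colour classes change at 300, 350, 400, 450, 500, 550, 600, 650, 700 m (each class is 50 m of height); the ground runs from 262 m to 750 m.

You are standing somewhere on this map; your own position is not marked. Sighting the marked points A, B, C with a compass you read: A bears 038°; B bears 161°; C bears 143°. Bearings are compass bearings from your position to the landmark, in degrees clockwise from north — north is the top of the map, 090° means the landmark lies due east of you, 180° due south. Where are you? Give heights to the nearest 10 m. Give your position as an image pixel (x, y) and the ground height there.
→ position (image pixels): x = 265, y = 110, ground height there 650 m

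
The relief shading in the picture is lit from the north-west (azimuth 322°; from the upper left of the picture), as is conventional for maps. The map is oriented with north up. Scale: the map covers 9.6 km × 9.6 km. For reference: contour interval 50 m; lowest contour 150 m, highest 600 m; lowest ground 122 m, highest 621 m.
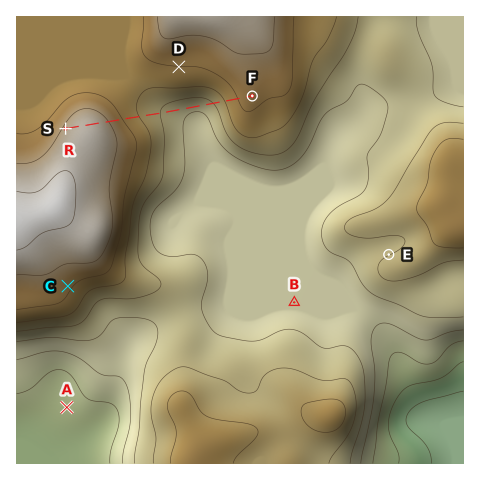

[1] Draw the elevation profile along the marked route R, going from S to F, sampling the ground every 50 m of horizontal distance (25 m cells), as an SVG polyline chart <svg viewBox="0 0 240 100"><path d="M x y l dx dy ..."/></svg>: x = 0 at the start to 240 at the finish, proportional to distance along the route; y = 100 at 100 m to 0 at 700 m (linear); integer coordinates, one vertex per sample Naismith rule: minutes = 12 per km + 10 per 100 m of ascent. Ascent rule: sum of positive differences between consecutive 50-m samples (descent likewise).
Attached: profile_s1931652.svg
<svg viewBox="0 0 240 100"><path d="M0 23l3 0 3-1 3-1 3 0 3-1 3 0 3-1 3 0 3 0 3 0 3 0 2 0 3 1 3 0 3 1 3 1 3 1 3 1 3 1 3 2 3 1 3 2 3 1 3 1 3 2 3 1 3 1 3 1 3 2 3 1 3 1 3 1 3 1 2 1 3 1 3 1 3 1 3 0 3 1 3 1 3 1 3 1 3 0 3 1 3 1 3 0 3 1 3 0 3 1 3 0 3 0 3 1 3 0 3 0 3 0 2 0 3 0 3 0 3-1 3 0 3-1 3-1 3-1 3-2 3-1 3-2 3-1 3-2 3-2 3-2 3-1 3-2 3-1 3-2 3-1 3-1 3-1 2 0 3-1 3 0 3 0 1 0"/></svg>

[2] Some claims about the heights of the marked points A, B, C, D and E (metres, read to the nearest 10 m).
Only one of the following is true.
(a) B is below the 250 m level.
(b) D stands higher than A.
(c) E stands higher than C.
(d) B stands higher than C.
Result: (b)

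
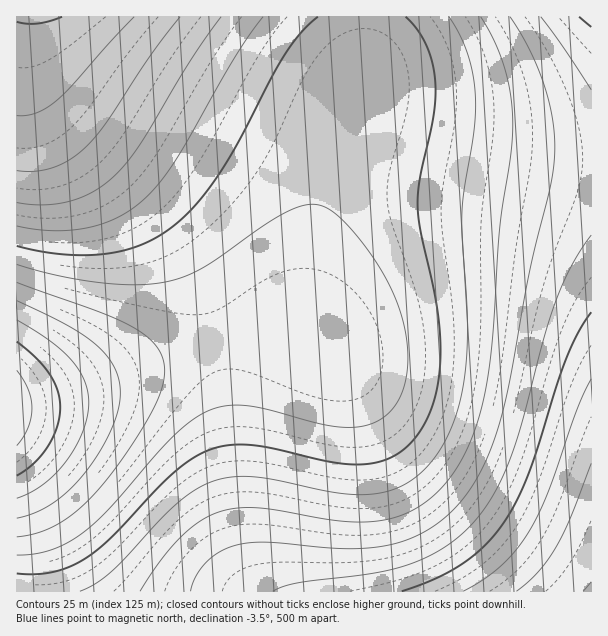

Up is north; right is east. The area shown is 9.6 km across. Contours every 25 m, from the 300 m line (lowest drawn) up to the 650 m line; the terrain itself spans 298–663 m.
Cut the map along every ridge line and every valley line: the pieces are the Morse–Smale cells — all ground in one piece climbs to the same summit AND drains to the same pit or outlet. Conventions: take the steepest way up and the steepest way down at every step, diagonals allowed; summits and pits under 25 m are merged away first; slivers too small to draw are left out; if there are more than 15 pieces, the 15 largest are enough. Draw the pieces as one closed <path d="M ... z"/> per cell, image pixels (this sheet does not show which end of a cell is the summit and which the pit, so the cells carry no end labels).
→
<path d="M351 108l-15 38-12 37-14 71-2 61 5 18 5 9-10-5-18-3-27 0-41 6-45 12-105 38-56 12 1 190 575-1 0-429-73-5-75-12-36-9-34-12-20-10z"/><path d="M363 16l-347 1 1 385 21-4 34-8 105-38 45-12 41-6 27 0 29 7-6-8-5-18 2-61 9-53 7-28 35-93 3-21z"/><path d="M591 16l-226 0-3 56-10 32 0 7 29 16 63 18 75 12 72 5z"/>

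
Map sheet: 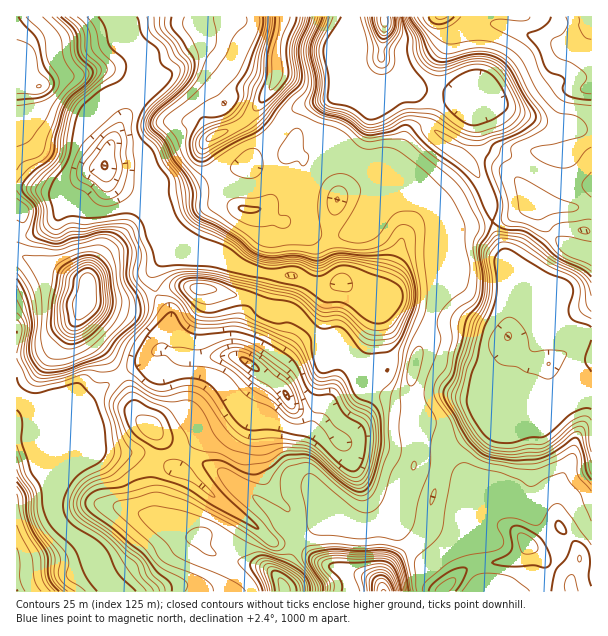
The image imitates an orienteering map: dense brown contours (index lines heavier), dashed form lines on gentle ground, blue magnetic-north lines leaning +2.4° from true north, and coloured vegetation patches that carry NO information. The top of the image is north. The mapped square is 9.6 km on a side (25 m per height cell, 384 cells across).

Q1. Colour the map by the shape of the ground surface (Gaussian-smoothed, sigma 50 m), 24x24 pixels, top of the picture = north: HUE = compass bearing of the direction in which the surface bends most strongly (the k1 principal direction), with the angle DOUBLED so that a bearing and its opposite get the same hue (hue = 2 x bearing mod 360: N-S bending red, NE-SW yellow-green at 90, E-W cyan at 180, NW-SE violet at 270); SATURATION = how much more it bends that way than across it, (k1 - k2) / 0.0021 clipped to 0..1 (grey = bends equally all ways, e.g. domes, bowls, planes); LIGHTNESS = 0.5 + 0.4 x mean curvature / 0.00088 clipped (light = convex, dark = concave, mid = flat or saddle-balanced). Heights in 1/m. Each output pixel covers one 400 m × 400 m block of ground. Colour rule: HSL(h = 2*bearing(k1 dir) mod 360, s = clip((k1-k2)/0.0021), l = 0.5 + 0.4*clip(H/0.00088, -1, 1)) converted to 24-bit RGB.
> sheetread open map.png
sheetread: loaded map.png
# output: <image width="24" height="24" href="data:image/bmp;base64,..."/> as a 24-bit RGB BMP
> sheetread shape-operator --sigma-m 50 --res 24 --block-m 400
<image width="24" height="24" href="data:image/bmp;base64,Qk32BgAAAAAAADYAAAAoAAAAGAAAABgAAAABABgAAAAAAMAGAAATCwAAEwsAAAAAAAAAAAAAe5hOUJIiZzQwe1FxhEl8mEddeqdAhoRLe49hYTJ0l//O1/TgnljjdBOg1TQAAQAzyPi7dMLV6XzaTHc+e3ZGaoVgYqGOu8J6c8vDckzTb0qTb0FkgzQ5Vr5zjqizc6eadKqvN8fcNf81wSsAPgAKczgJ4jUlCH2jcvKCXoxhlZ5YfWXDxlrKhMaVNWKG3NenddxmTRhFbx42hSw/hMetg7SiZpaglc7GeaPE0yZvZgcdccRgpY7EkJfVkpHNipXKXqOLlWJ4foNwgl5/ZciyzVadwFS2gbNY0cg4MB9inmvfvNTml6/Qko+zhaSxdMOfYw8eoiAmecesg1JljpSAgrCqe1vPlHqCpZt7QVaMk313ZIlpeI5WdVVvq7V3qJhxpyKrTkV+KKN5vIGEmFhbjaVbk4ZSbR0xYK3LhtXbjUOoopCtmdC1VOztUQZd0JiHr5Z3PmOAlqGDio6nfYiqdXKpoZJ5h9uAQSFhf3WCYIFhOVYznoBDsXU7dYJAYMHBb81/dE2ESXGbsNXZzuqPQhAuFB474sKNuqqKVGCIhMGVXtjncFDPcFbH24fS6+epNi1hg3V2gIB+Tj9xt2JfoNWnb7C6Wm+FaLFnSGJ9Z5JIgpMylDUmb0JWGyI/396LmaJ2mIl4de2FMhAiXV0rV2gqI2s0/s2+kUmEdYF6gXp+RS1/t97CltTDt1K8fbWhnFKfb1yJkMynWQFrwIVDkTBwLph8ddVpmp13kdqSjB9lbE5zhnp9fIR/UX1izcYovSc5ZncZMFchM5FIc95YfT01inhEs4Rxn1aTd8K3kxkoUwtR5pBFHYeJotzLOEOs3MCBzZMxIXdmYGd+fI2Lf42UinCZgmp710XJ8NXuklLcI8hAL6Q5SFFvdY9TjIs9fbUgLgUHoDQhNE6I1O7LY57OX5OnIjWD8de1sXmQwUKcPX2JeG2SmH1UUHw9fEiW2S/d3Ctt6thmS7tRbog7LGBKkFiLpW9JnjgxOTucmJlAPr2ha9N+lcuxPaLIPSWS6rSXsYJ9xpmQL1FlQlRionx1e3ycN2BrH52Dh1HB89rYhuPibHnUQWLTLRlE15OAf4u8R4TGqNLiotzkN7Te0Kt9XyhCHkVH625PwZx3xmpKIo6AT1uWepKEem+Jq0SoZsFPKm+J5Mqr5fG7Moi8dh2nbC7/0e360d76rcP3WZzm2lI0ahwZal0xk2lgZEBQXpkOvriGv5WiY8vkP0V+gXx8d2lcYitFhNmyHaK+t+vO96K7mjtWKFtgFqcmgIUNWTUKMw4AOSkALSoG+/oBHSUOa2cUL4VNQOionKOBrLeK1RblVUBvdDZAiR0iONegJuhEIWm6W8t66pC515/JVzGAf2hveUg7QgwQVu3B0Nzvk57wrbDjo431vMXrWrHLRJudnpqBv7p/sBlQMxcVQYpunfHhc8PczfCoCiEpYH8hWXoc2zspjkSJeTOD6E6wksrsoNXQbKumeYKkcJ58ZEetlYOFq2+cT5OfiZh9j6WIbSPXz5fqk8vXskhohaY25NsTRiFheq+YQW+erU1nkHVzQSlzt9RyZ7SNW7Fht2iBjGN3rZlwHkZPpKFwhnt1dn2KgJiLkraQRBRWmbtsg5aGdoeSgb9nxFBfKpA+NosrHx1BnGhOoFlrYhdNsvJURIdDbntth19mnJ5hbYGWaWulf5eSfYORgqKaiLy2pkCHZCOSnMOWjmFgkHZsqYVztpCxytupWDCdJltzR6FrWhY2Vd6F/c7x40cvIFYbN4p90JyRc2qWe5yZcKnks5rVicOahCI/L3PsYYXerYjet5TIi3+Ul3yQkIts6MyYGC9Uw3S6HGmFqpT/q9ToItJx4Gr//8z1D5pNP7RRec/lx+j1MgxDjWUn5YOrfNHday4tQ1krSU8snT4etpFOgXxfzWFF6+pfFXAZK25BXoGaCWc76VadxXN+fDiIuSqP/8zOCmoeH4gALhsLgFFUSX5HcnYrmGw3d2VudH5zOxU5rdtqtWlnxWSuachpqGfU5tX2PlH9S4ipZ3GBDCcU5aM6XZJjPVmE9ricze72KDrbRj56b6uGnkHDhkJhvoYXMVQZPikbJ42Dhsh3eaZrcpdjutCZb0eFZcU1aTxNiFV/dEhmjTpyT9Rmm3puJk9y+du26OFTCQoqXlx4oc98FADDmiCp7NXNxpLlPGjcYNi3V5mJkKyadpWeaKp4h9bQvGbTeEWSc197dzyYnM3NeqSWapRrQltx45wO+uHROmi0JGN4svGOFAAz9xwm2vCcO5hwfHevdZy+WJazn2pph6J4"/>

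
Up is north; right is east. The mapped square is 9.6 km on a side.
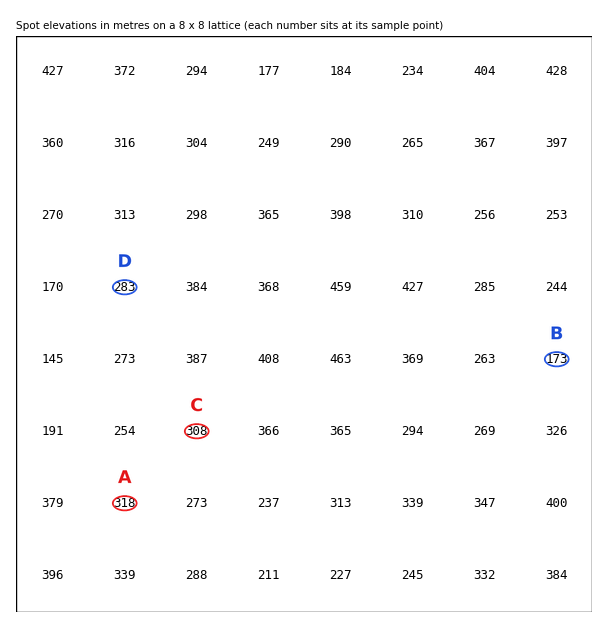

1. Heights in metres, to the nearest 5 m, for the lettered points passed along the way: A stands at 320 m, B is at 175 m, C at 310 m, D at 285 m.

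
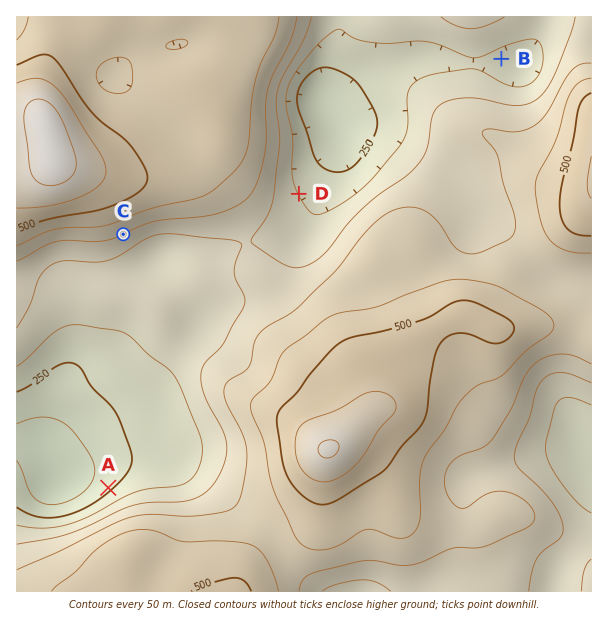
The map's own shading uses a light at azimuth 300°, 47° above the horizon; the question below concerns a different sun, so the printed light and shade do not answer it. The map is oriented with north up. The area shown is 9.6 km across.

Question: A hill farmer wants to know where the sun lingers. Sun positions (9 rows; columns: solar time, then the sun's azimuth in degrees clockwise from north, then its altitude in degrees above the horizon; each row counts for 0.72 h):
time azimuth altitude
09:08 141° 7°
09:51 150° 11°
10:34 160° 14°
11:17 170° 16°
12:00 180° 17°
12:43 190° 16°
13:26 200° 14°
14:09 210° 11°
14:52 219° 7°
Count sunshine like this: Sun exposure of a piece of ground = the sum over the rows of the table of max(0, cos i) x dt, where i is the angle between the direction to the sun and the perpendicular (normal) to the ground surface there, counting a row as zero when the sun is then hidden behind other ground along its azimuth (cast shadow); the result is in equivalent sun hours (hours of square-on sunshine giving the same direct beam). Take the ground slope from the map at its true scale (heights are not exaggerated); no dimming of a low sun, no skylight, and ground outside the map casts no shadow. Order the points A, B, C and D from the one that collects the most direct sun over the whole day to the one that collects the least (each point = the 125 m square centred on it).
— C > B > D > A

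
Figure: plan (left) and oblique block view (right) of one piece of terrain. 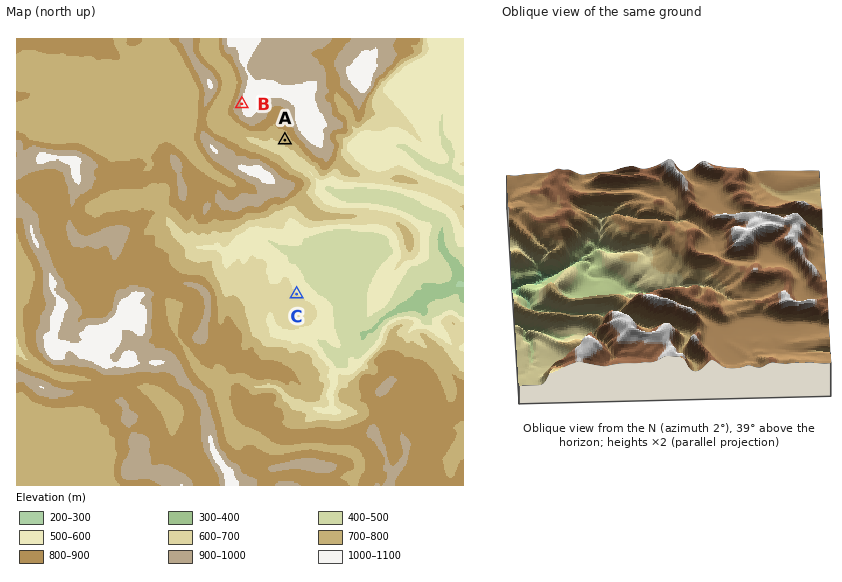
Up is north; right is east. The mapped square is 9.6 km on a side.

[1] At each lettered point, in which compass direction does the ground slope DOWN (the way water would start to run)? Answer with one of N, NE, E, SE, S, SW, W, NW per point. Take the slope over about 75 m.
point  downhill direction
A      SW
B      W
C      NE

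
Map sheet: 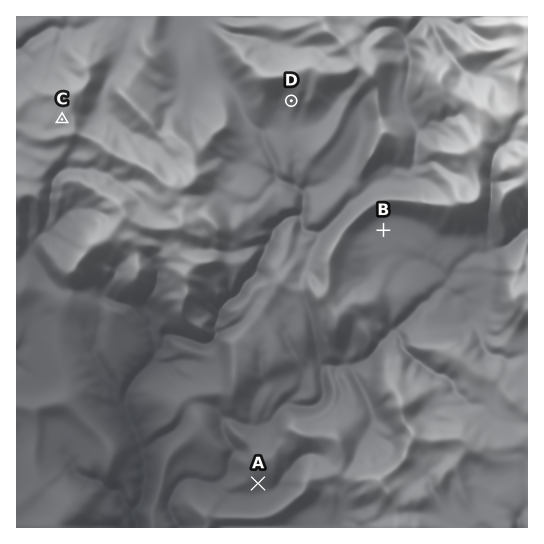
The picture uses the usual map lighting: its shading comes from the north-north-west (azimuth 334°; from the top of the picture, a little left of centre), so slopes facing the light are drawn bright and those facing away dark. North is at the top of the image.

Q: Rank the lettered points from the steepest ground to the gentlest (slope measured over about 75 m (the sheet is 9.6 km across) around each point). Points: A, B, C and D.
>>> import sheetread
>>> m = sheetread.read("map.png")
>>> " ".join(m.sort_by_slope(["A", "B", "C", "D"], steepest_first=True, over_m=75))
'D A C B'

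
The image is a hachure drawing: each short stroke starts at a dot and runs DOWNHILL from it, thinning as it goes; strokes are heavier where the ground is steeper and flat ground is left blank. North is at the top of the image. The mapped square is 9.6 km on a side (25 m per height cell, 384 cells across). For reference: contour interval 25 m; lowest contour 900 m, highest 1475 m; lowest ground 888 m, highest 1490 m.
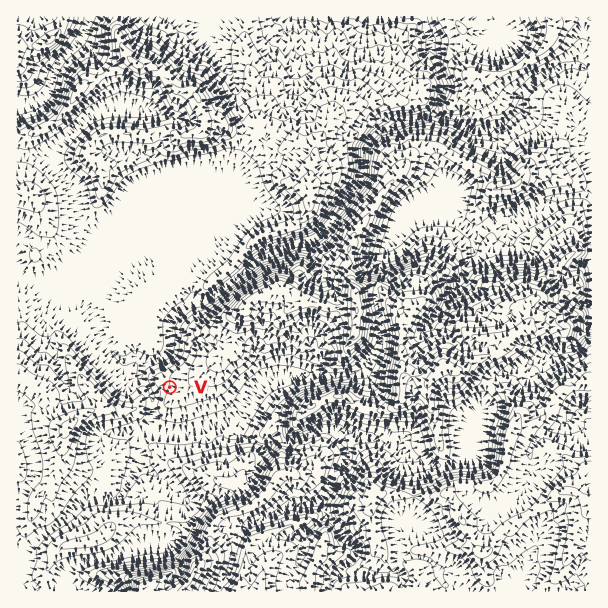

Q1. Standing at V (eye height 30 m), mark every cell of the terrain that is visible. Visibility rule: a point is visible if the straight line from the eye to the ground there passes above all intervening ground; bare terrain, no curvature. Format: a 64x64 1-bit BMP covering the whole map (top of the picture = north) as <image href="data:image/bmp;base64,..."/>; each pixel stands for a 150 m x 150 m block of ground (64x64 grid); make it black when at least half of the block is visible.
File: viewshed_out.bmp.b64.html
<image width="64" height="64" href="data:image/bmp;base64,Qk0+AgAAAAAAAD4AAAAoAAAAQAAAAEAAAAABAAEAAAAAAAACAAATCwAAEwsAAAIAAAAAAAAA////AAAAAAAAAECAAAAAAAAPoAAAAAAAAH/wAAAAAAAAD/gAAAAAAAAAfAAAAAAAPwA8AAAAAAAfwBwAAAAAAA/w/AAAAAAAD//uAAAAAAAt/8PAAAAAAA4bgOAHAgAADn+AcAcDAAAP/wOYAwAAAAf+H54DAAAAB/3/z4IAAAAH/f/vgAAAAAf//+EAAAAAA/8P8AAAAAADAgH+AAAAAAGeAD8AAAAAAP/AH4AAAAAAf+AP4AAAAAD//AHwIAAAQP/8ADjgAACB/H4AF+IAAIP8HgAY4AAAA/8eABggAAAH/6AAGAAAAAf//4AcAAAAT//j5BwAAAD//8PcPAAAAP//wIxsAAAA///gAAQAAAD///AABAAAAP//+AAAAAAA///8AAAAAAD///wAAAAAAD///gAAAAAAP//+AAAAAAB///8AAAAAAP///wAAAAAA////gAAAAAD////AAAAAAP///8AAAAAAP3//4AAAAAAff//4AAAAAB////gAAAAAH///8AAAAAAwgf/8AAAAAPCP//4AAAAA8H///gAAAAAYAAcwAAAAAAgAAgAAAAAAAAAAAAAAAAACABgAAAAAAAEAYAAAAAAAAACAAAAAAAAAB4AAAAAAAAAeAAAAAAAAABAAAAAAAAAAAAAAAAAAAAAAAAAAAAAAAAAAAAAAAAAAAAAAAAAAAA=="/>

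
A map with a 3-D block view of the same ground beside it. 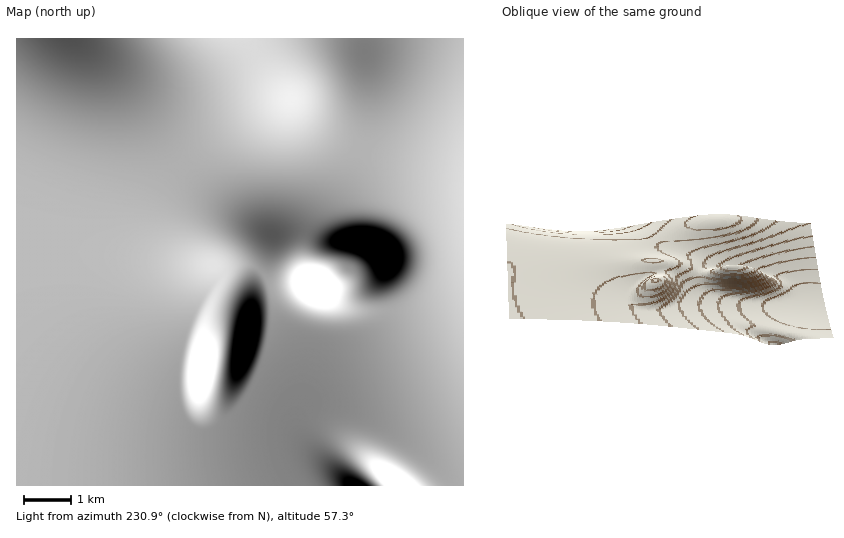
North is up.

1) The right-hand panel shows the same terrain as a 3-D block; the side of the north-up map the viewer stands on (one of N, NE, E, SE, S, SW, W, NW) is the S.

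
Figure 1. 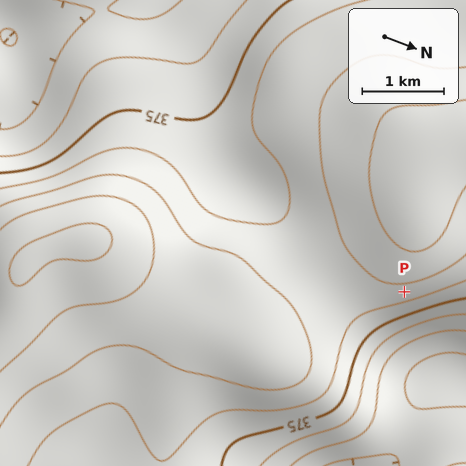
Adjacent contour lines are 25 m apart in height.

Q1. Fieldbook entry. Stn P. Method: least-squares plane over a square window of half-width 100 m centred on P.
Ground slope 6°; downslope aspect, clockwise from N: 58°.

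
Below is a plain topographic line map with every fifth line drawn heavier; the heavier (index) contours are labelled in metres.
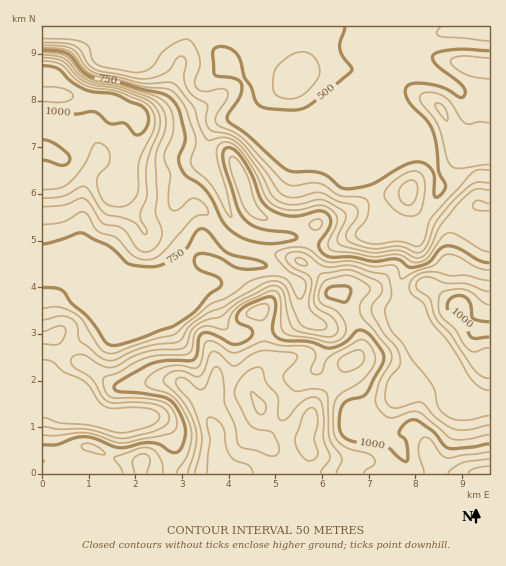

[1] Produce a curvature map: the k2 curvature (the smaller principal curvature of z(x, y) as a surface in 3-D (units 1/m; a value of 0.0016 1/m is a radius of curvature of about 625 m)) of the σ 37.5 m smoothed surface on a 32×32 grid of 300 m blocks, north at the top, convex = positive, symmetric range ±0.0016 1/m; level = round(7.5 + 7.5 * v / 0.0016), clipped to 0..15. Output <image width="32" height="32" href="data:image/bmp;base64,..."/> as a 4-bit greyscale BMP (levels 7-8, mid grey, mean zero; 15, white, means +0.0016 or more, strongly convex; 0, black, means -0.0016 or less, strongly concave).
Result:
<image width="32" height="32" href="data:image/bmp;base64,Qk12AgAAAAAAAHYAAAAoAAAAIAAAACAAAAABAAQAAAAAAAACAAATCwAAEwsAABAAAAAAAAAAAAAAABEREQAiIiIAMzMzAERERABVVVUAZmZmAHd3dwCIiIgAmZmZAKqqqgC7u7sAzMzMAN3d3QDu7u4A////AHZ2ZXdUWHaHdmVWZ4Y2ZoiGZ3WKU0eFVVaJdnhlSUV2dolkVlQ2dWdXhkMzVlhlZ2QgAiIyR5VWRXlid1eXZWdEVBEQE2dkWWOJUmZEdUREZ3KIZlVmZHiEWEVVREZmZHQleHdog4OHVUVHdkV3VzhmhlWHeEKTd2ZVWIlkdWNnZXdEiIYFg3mIhjiZhlZidYdGMRVjOYM0RHcjeGRHJpd6hjdzImkyREMQA0ZEcmZ4V2F3d3QFVaqFA1ZUVmKpZXYnd3d3YlJXlQeoZmQ0apRVZ2V3d3REM3EEqJhwelZlZnZ3M0VXdkIAUlmFdSc0Zmd3RGllVlNFWLUldXoSmWRlU1aKhkY4ZCABEBAAAWVGiGV1aXZjYwNVaoQmd3CGZ2ZTd1VVd2B4ZmqVhGRAZ3dmRJl3ZIgwhURWZXRZkheYiVSJlmR4BIZVZlNGaaUxZ2dkd3Z3VAeVVWZGdUaENSN4hVd2VVM5g0Vmd3d0REh3h2Zmd0aCWkJXd3d3d3RYZ1VmdnlmhCIVd3d3d3dzZ2dFZnZ6Z3UyVlVWd3d3RHVXeHaIeVhldkd4dld3dWikV3h1iVNGQ3dHiZd1ZnZmQVaIQiACNGVFZ3iId3hmUyV3mkAUZHiXV2d4iHd3Z2Z4l0Qkd3dHdWZ3Znd3Z3d2VEQANXd3dWd3d3dmd3d3dmZV"/>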